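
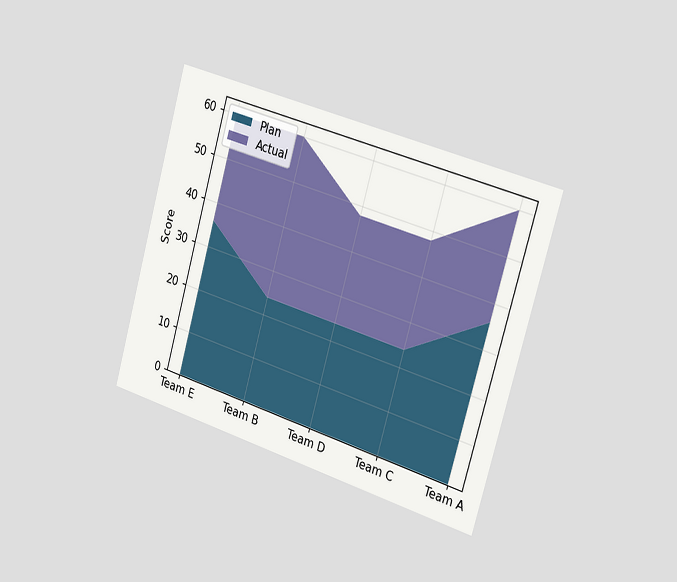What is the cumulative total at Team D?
The chart is tilted about 16° clockwise and viewed slightly from the right. The stacked total at Team D reaches 48.

48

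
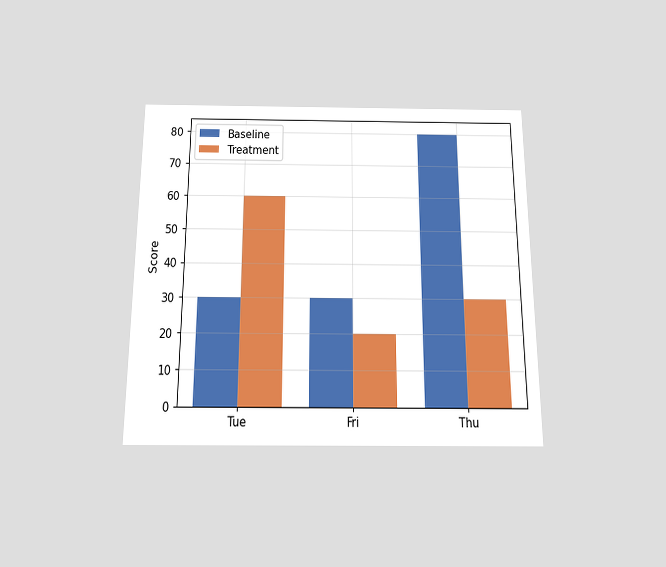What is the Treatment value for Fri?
20

The chart is viewed slightly from below. The Treatment bar at Fri reaches 20 on the y-axis.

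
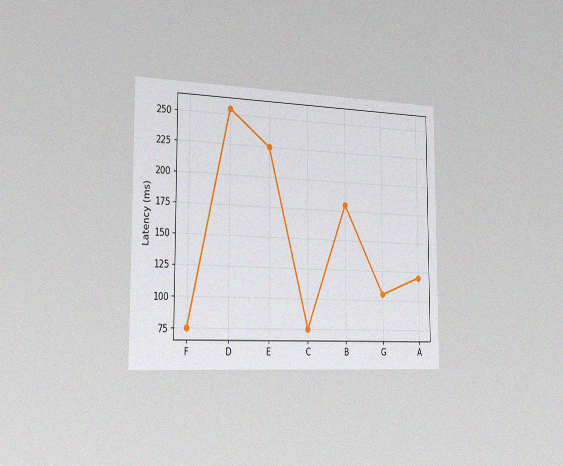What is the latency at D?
The chart is viewed slightly from the left, with some photo noise. At D, the line is at 255ms.

255ms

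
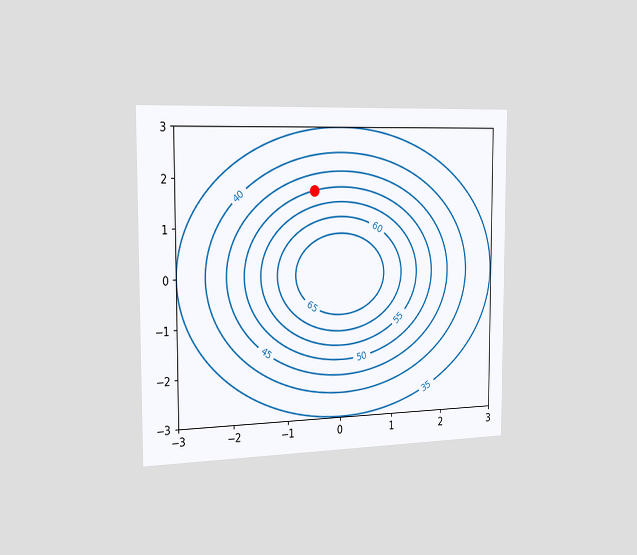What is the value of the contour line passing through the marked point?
The chart is viewed slightly from the left. The marked point sits on the contour labelled 50.

50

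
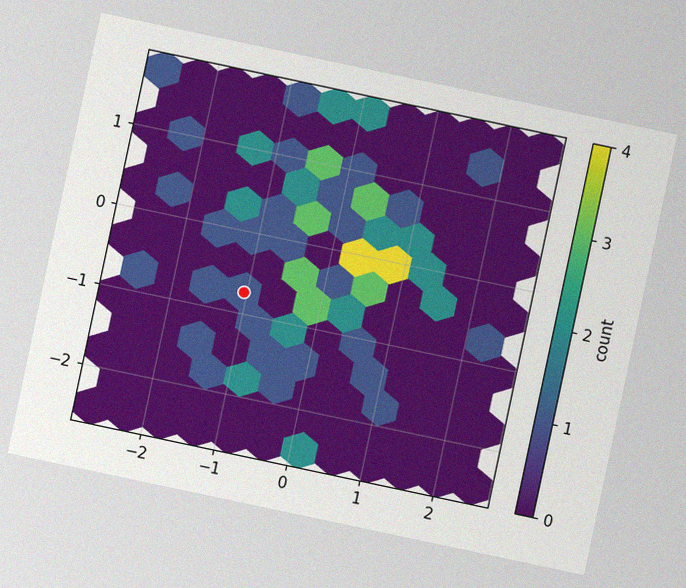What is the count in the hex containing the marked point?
The chart is tilted about 12° clockwise, with some photo noise. The marked hex reads 1 on the colorbar.

1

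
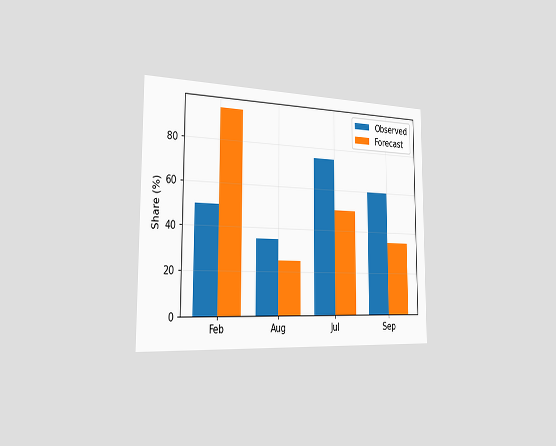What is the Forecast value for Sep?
35%

The chart is viewed slightly from the left. The Forecast bar at Sep reaches 35% on the y-axis.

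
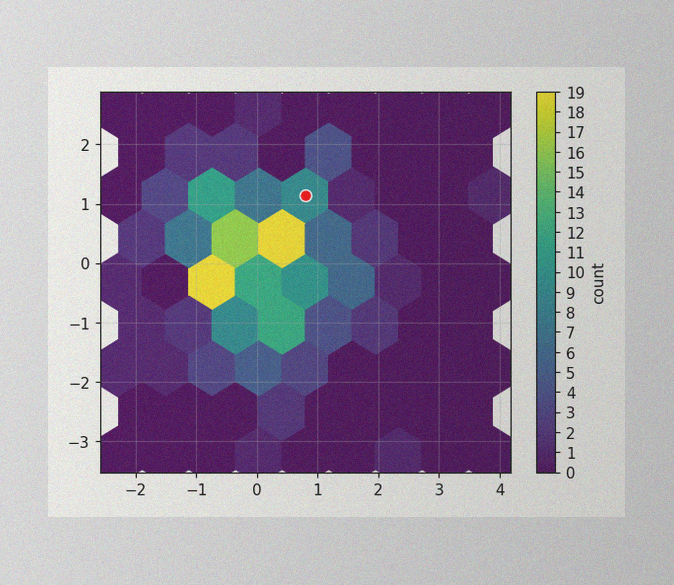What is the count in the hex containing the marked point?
9

The image has some photo noise and uneven lighting. The marked hex reads 9 on the colorbar.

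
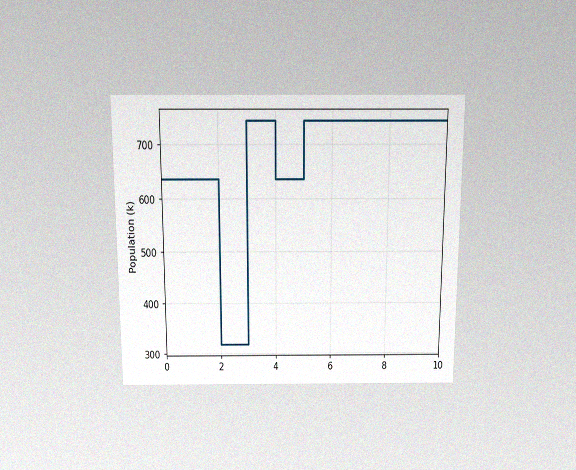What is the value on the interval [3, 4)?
The chart is viewed slightly from above, with some photo noise. On [3, 4) the step sits at 742k.

742k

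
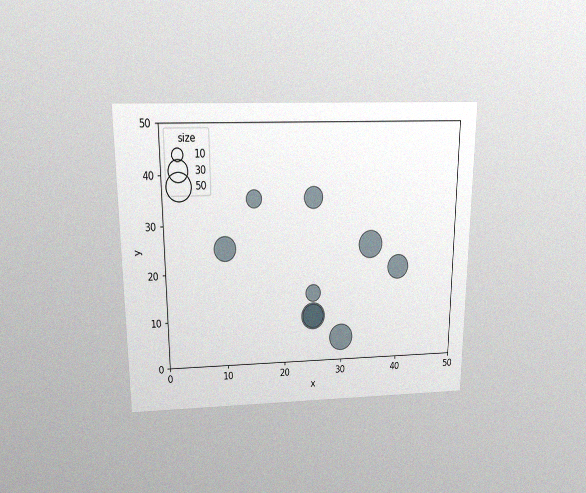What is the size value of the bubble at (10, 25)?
40

The chart is viewed slightly from above, with some photo noise. Matching the bubble at (10, 25) against the size legend gives 40.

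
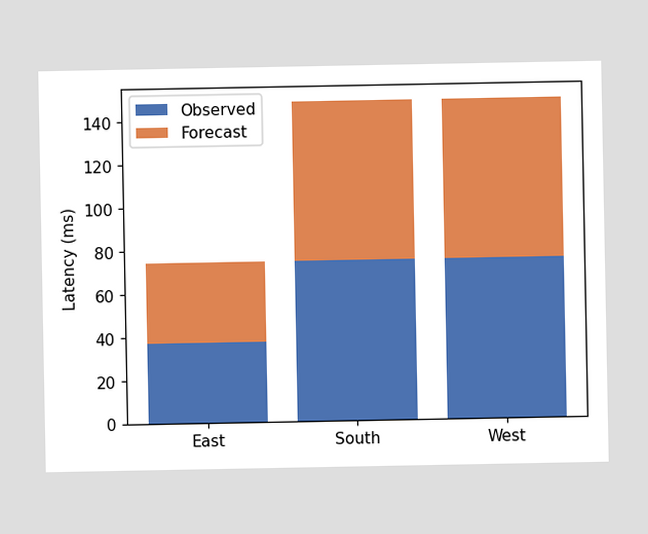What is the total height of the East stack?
74ms

The East stack's top reaches 74ms on the y-axis.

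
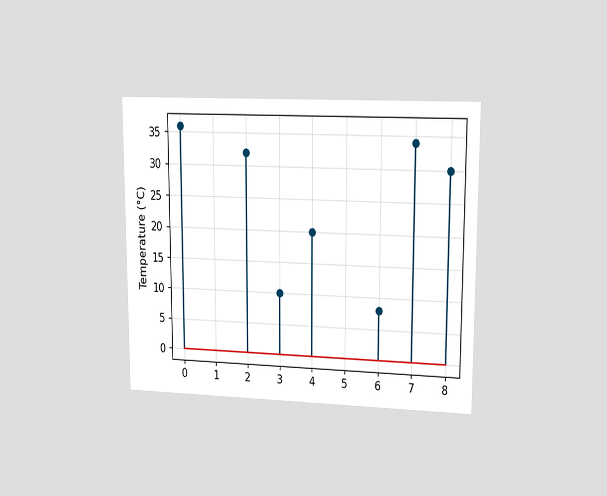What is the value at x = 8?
The chart is viewed at a slight angle. The stem at x=8 reaches 30°C.

30°C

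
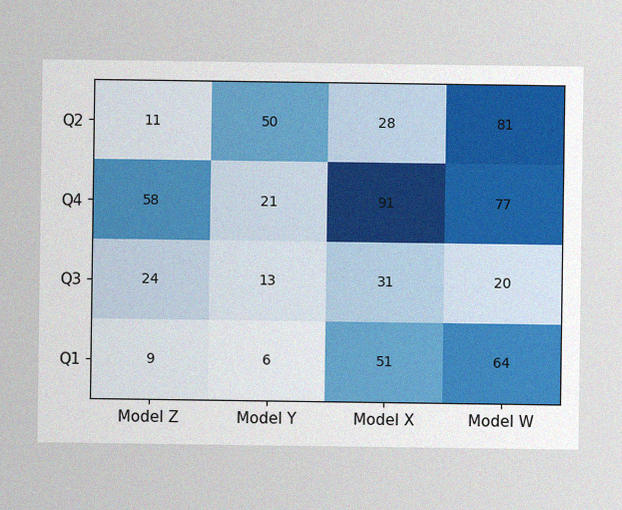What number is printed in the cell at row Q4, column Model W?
77

The image has some photo noise and uneven lighting. The (Q4, Model W) cell reads 77.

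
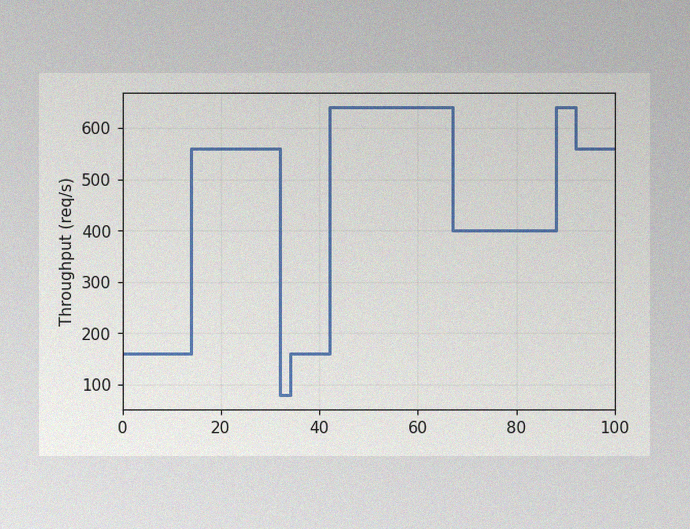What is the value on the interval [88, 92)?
640req/s

The image has some photo noise and uneven lighting. On [88, 92) the step sits at 640req/s.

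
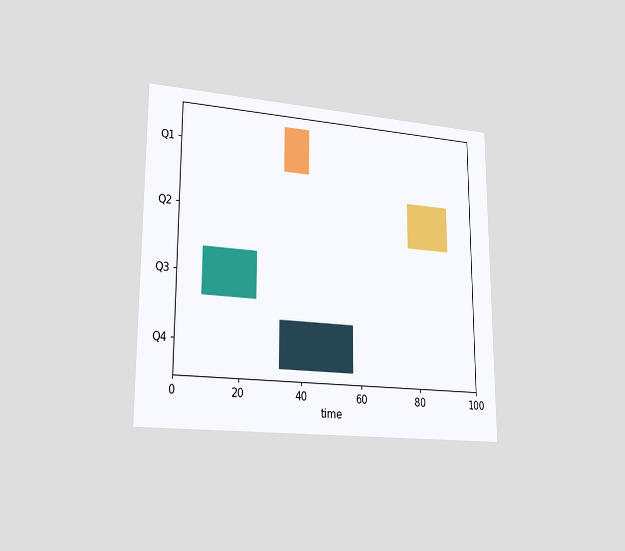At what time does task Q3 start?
The chart is viewed slightly from the left. The Q3 bar begins at t=8.

8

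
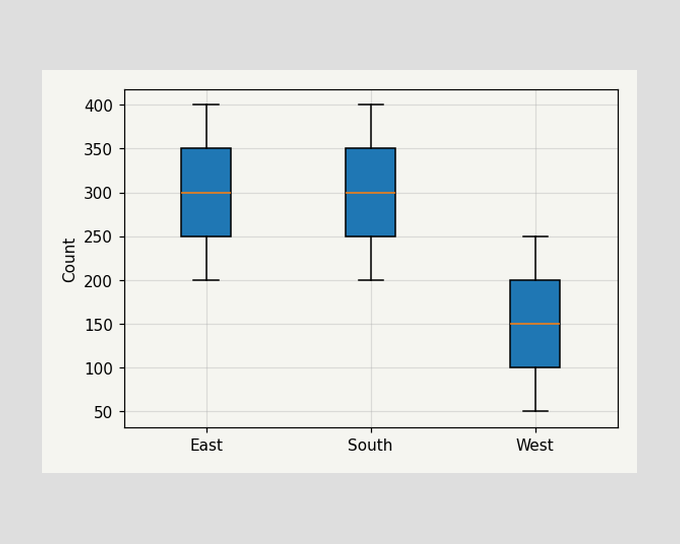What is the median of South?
300

The median line in the South box sits at 300.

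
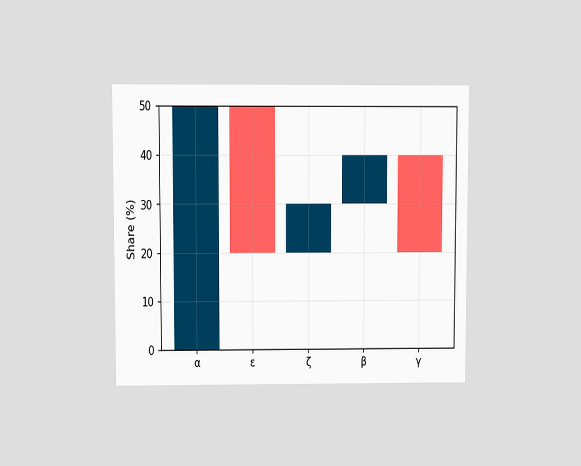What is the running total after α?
The chart is viewed at a slight angle. After α the running total reaches 50%.

50%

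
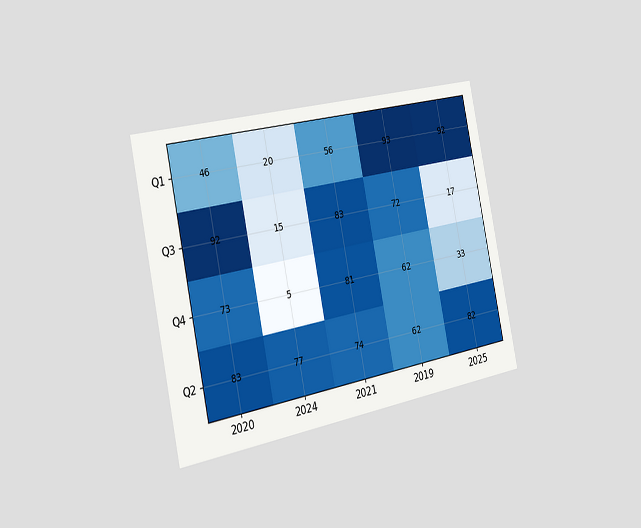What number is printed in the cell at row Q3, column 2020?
The chart is tilted about 12° counter-clockwise and viewed slightly from the left. The (Q3, 2020) cell reads 92.

92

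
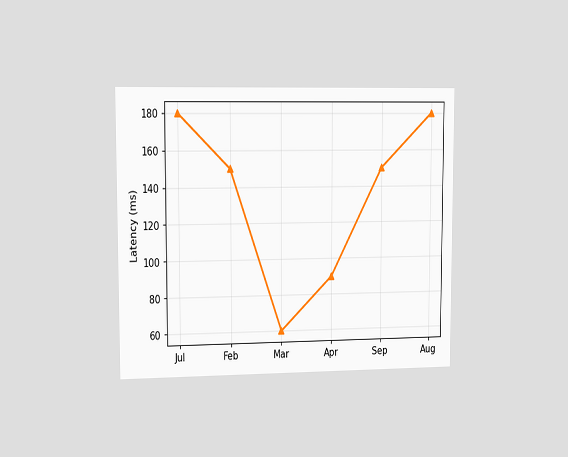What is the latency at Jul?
180ms

The chart is viewed slightly from the left. At Jul, the line is at 180ms.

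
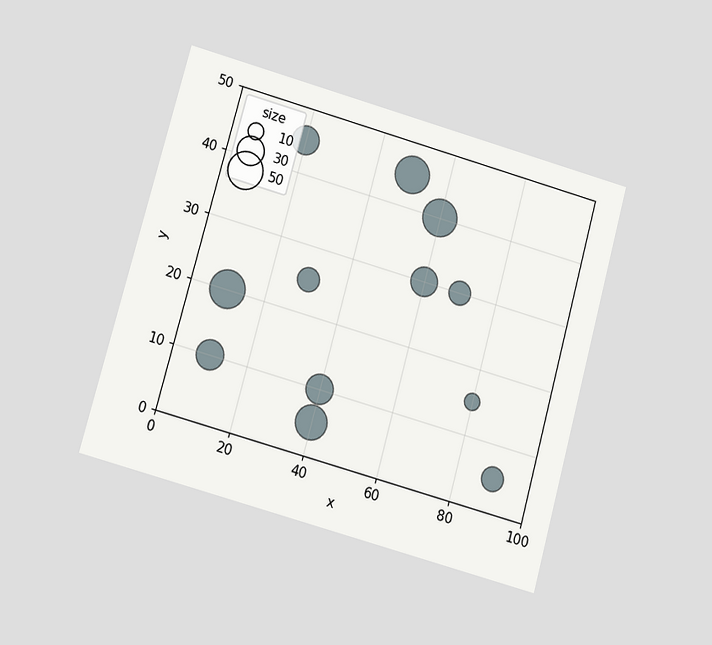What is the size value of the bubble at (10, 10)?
30

The chart is tilted about 15° clockwise and viewed at a slight angle. Matching the bubble at (10, 10) against the size legend gives 30.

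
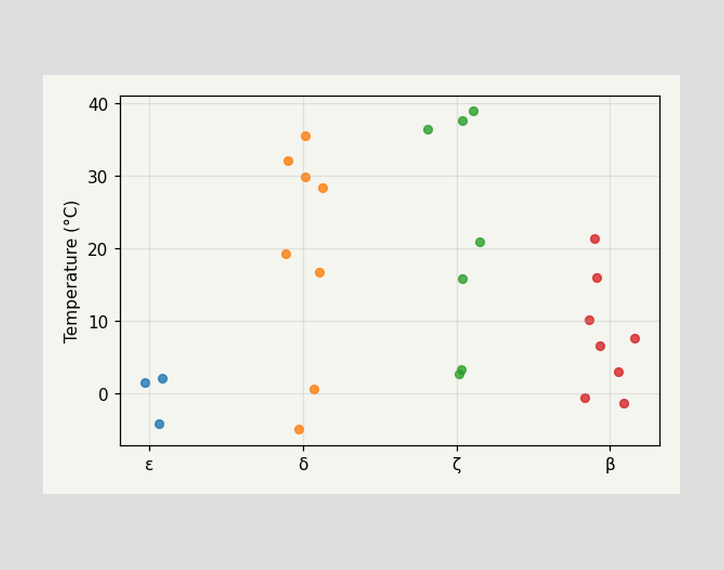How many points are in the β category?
8

Counting the markers in the β column gives 8.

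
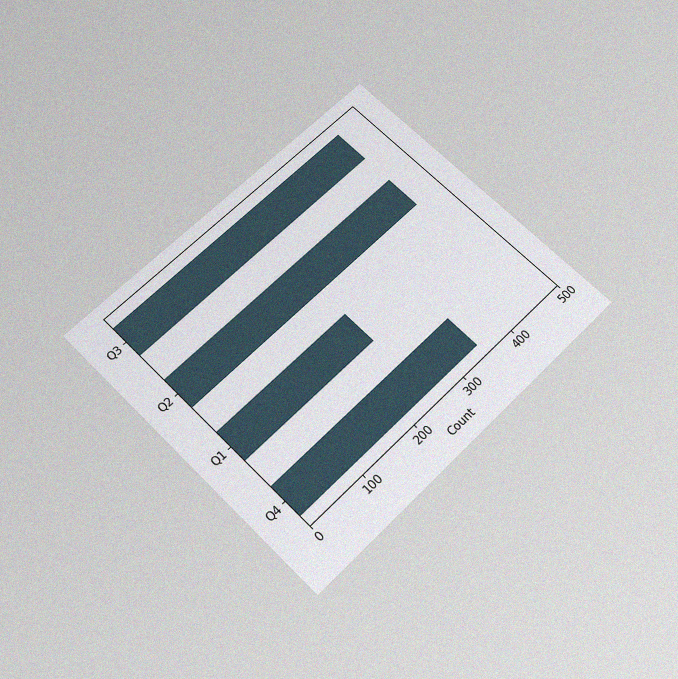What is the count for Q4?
350

The chart is tilted about 45° counter-clockwise and viewed slightly from below, with some photo noise. Reading along the chart's x-axis, the Q4 bar reaches 350.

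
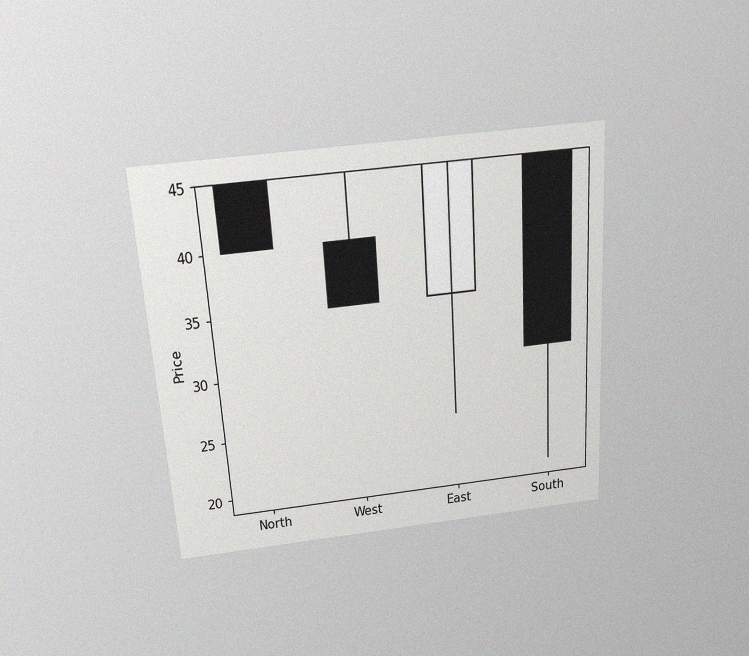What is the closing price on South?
30

The chart is tilted about 4° counter-clockwise and viewed slightly from above, with some photo noise. The South candle closes at 30.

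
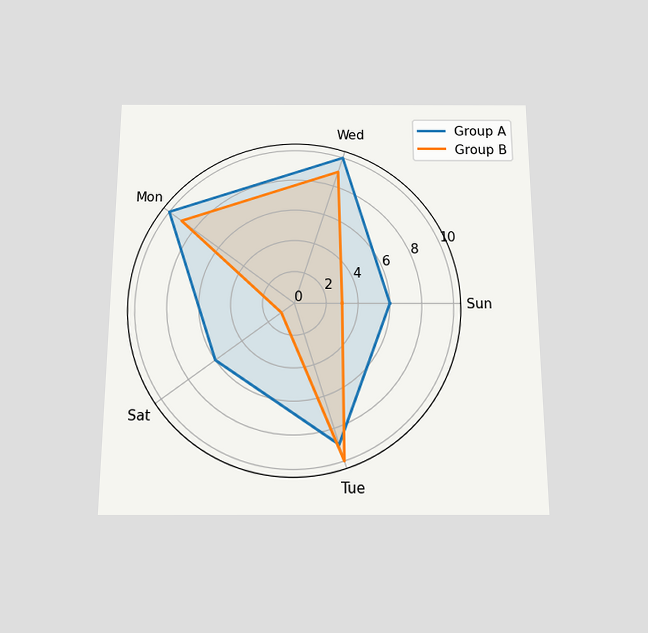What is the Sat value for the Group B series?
1

The chart is viewed slightly from below. On the Sat axis, Group B reaches 1.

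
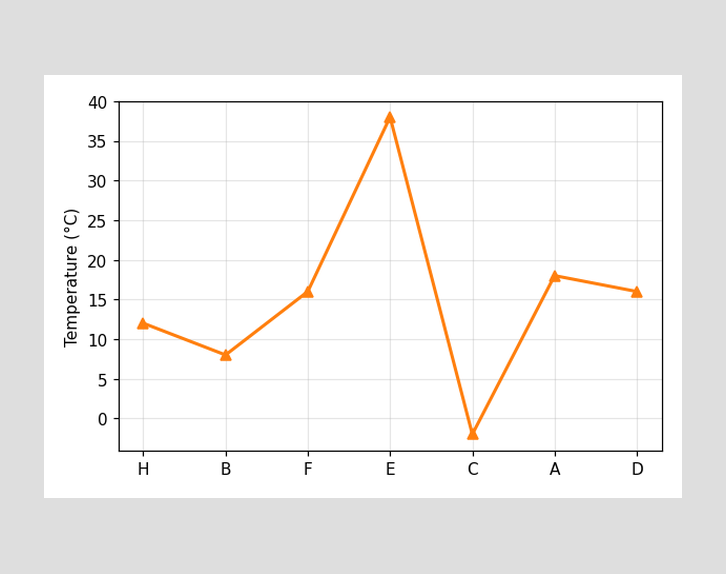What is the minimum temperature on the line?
-2°C

The lowest point is at C, and reading across to the y-axis gives -2°C.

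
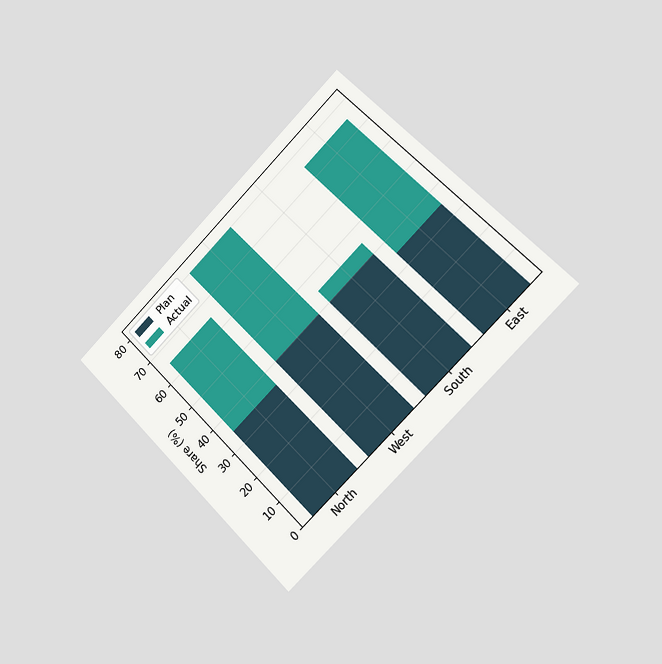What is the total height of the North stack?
The chart is tilted about 45° counter-clockwise and viewed slightly from the right. The North stack's top reaches 65% on the y-axis.

65%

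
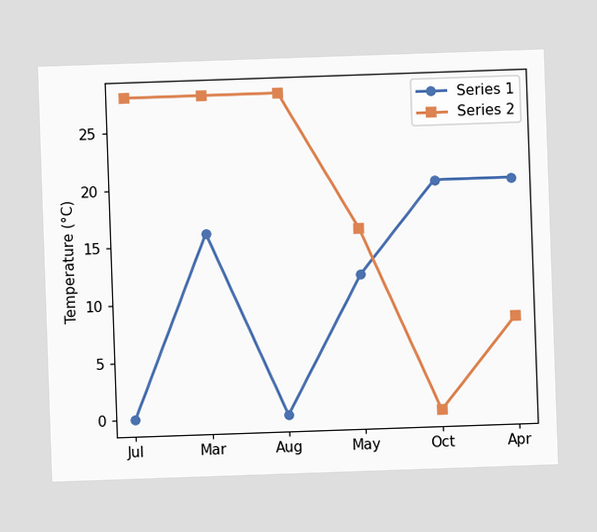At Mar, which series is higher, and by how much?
Series 2, by 12°C

At Mar, Series 2 sits above the other line by 12°C.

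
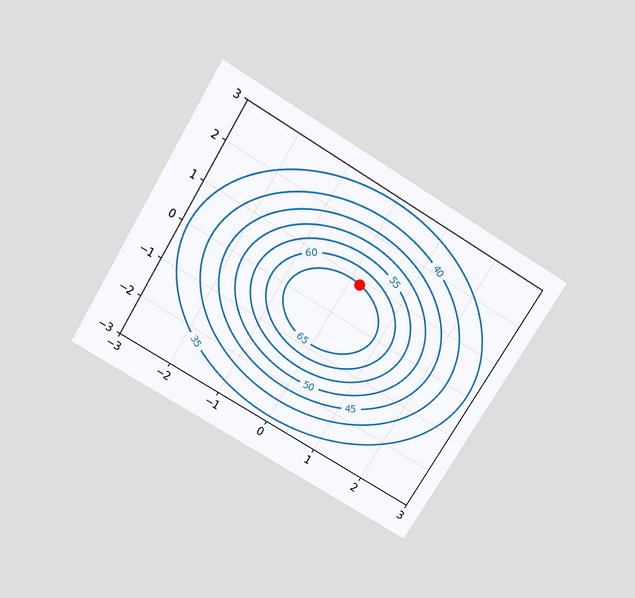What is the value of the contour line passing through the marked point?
65

The chart is tilted about 31° clockwise and viewed slightly from above. The marked point sits on the contour labelled 65.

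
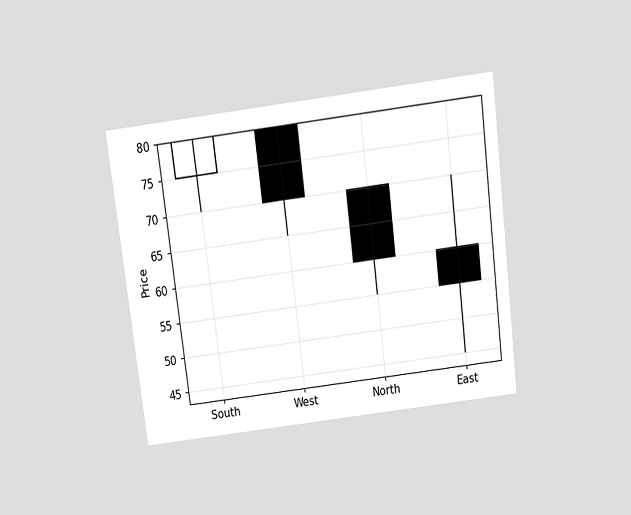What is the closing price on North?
The chart is tilted about 7° counter-clockwise and viewed slightly from above. The North candle closes at 60.

60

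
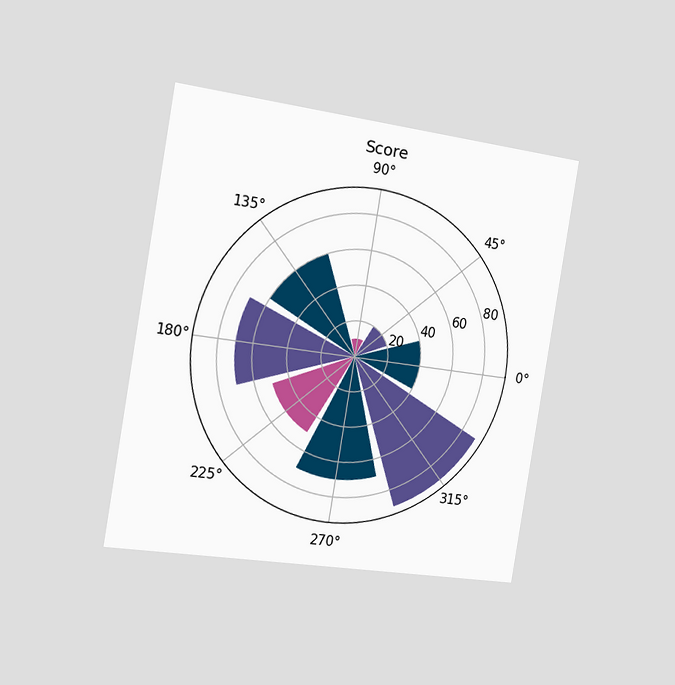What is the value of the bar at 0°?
40

The chart is tilted about 10° clockwise and viewed slightly from the left. The bar at 0° reaches 40 on the radial axis.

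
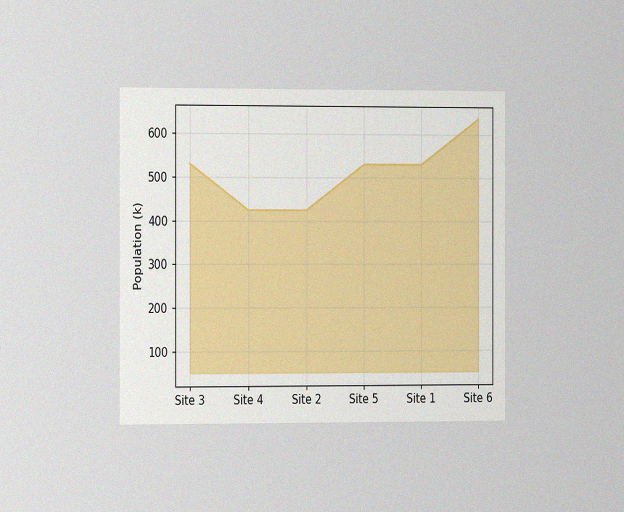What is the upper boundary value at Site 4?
424k

The chart is viewed slightly from the left, with some photo noise. At Site 4 the upper boundary is at 424k.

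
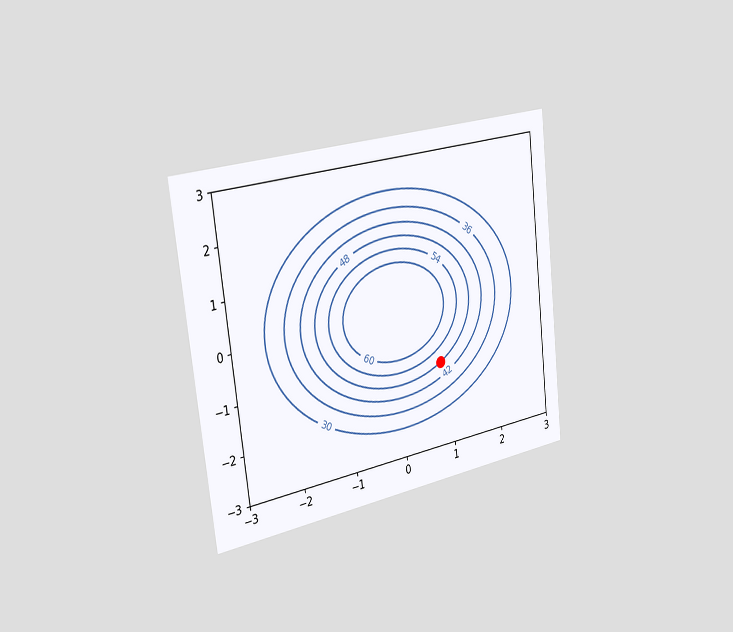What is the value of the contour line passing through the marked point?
The chart is tilted about 7° counter-clockwise and viewed slightly from the left. The marked point sits on the contour labelled 48.

48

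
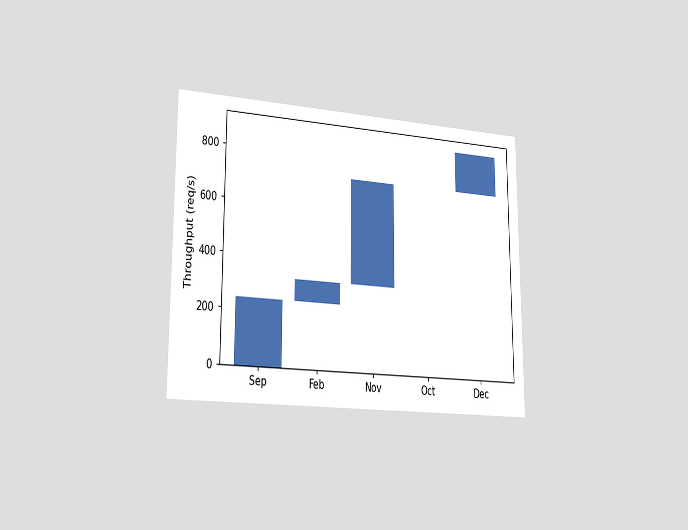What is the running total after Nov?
720req/s

The chart is viewed slightly from the left. After Nov the running total reaches 720req/s.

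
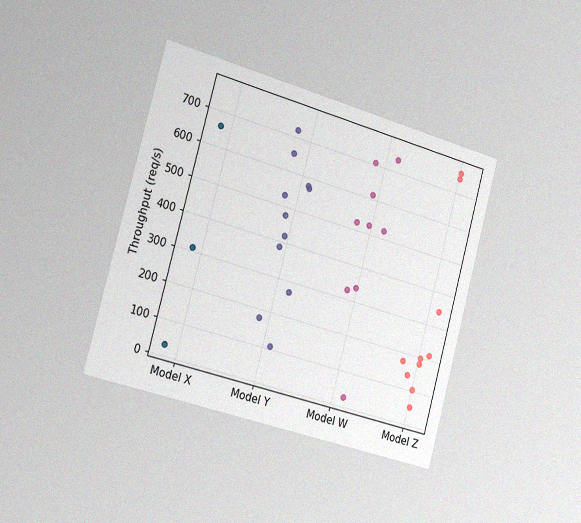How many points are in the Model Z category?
10

The chart is tilted about 15° clockwise and viewed slightly from the left, with some photo noise. Counting the markers in the Model Z column gives 10.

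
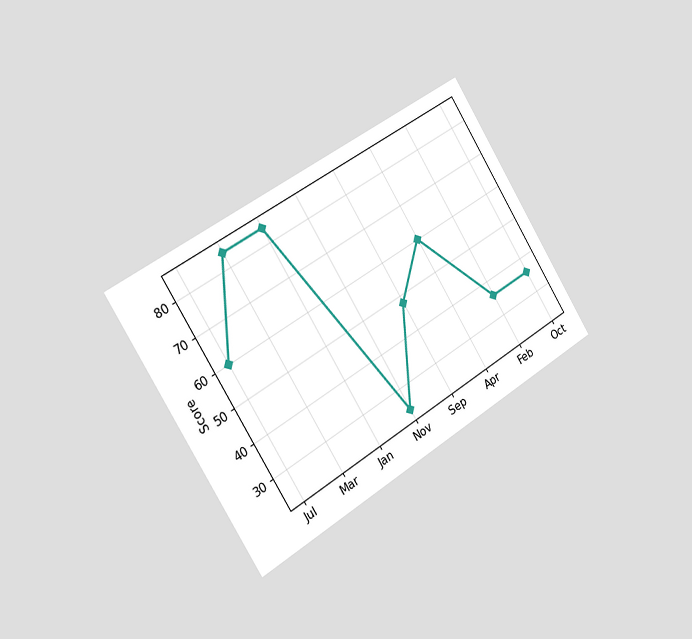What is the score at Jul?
The chart is tilted about 32° counter-clockwise and viewed slightly from the left. At Jul, the line is at 60.

60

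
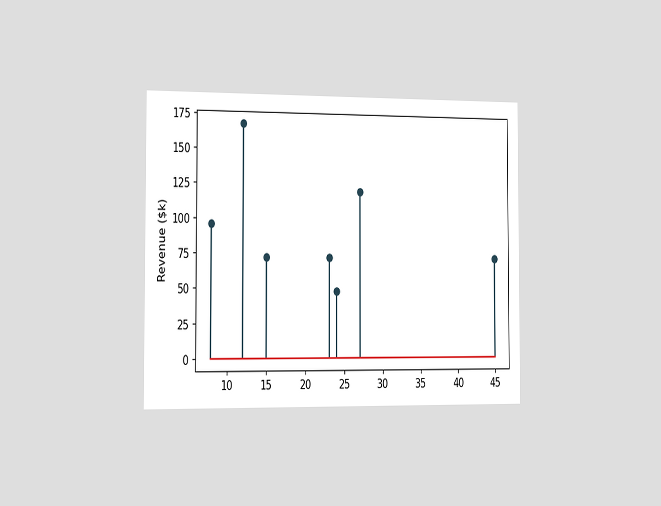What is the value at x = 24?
$48k

The chart is viewed slightly from the left. The stem at x=24 reaches $48k.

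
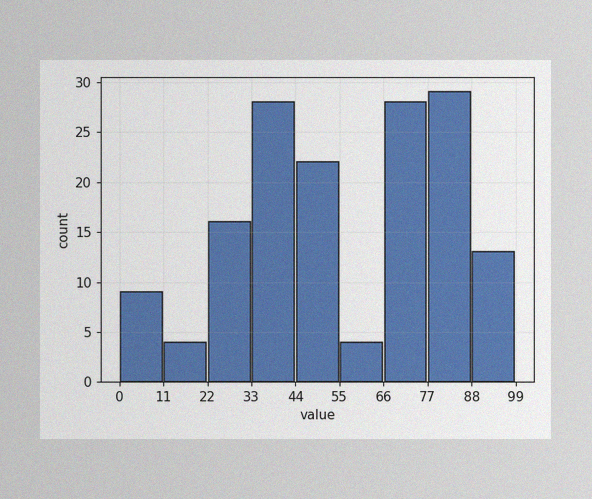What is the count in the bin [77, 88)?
29

The image has some photo noise and uneven lighting. The [77, 88) bin has height 29.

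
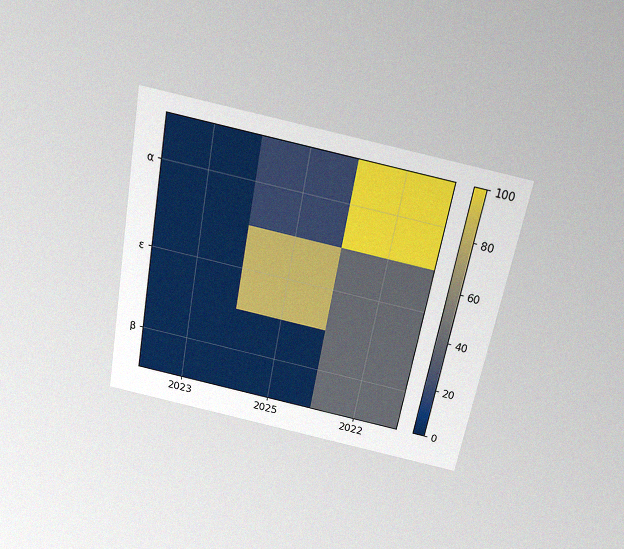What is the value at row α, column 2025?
20

The chart is tilted about 10° clockwise and viewed slightly from above, with some photo noise. Matching cell (α, 2025) against the colorbar gives 20.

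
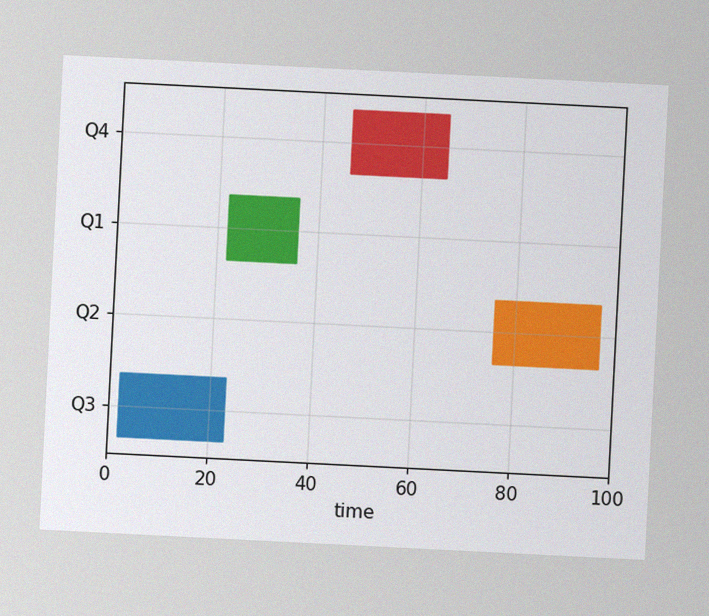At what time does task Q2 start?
The chart is tilted about 3° clockwise, with some photo noise. The Q2 bar begins at t=76.

76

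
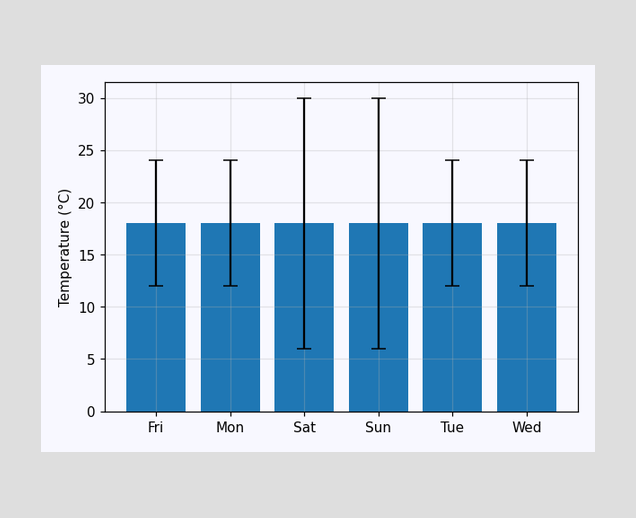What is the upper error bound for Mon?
24°C

The Mon bar's upper whisker reaches 24°C.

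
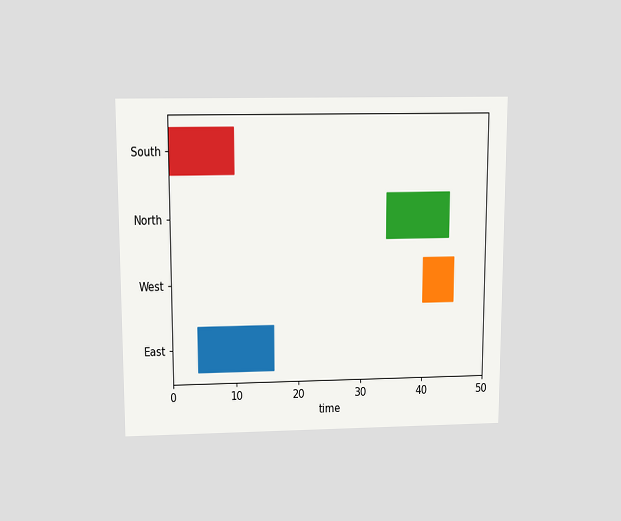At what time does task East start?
4

The chart is viewed slightly from above. The East bar begins at t=4.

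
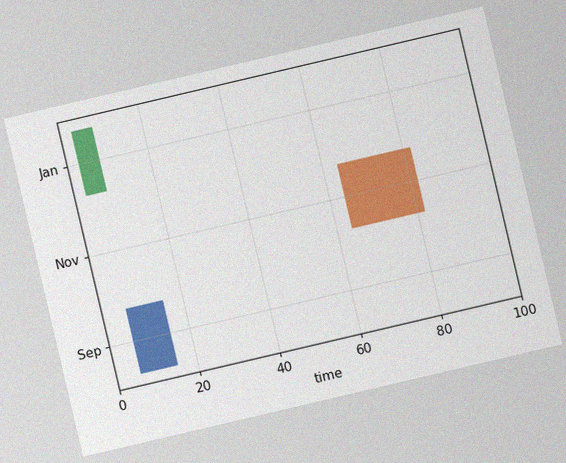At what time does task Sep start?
6

The chart is tilted about 13° counter-clockwise, with some photo noise. The Sep bar begins at t=6.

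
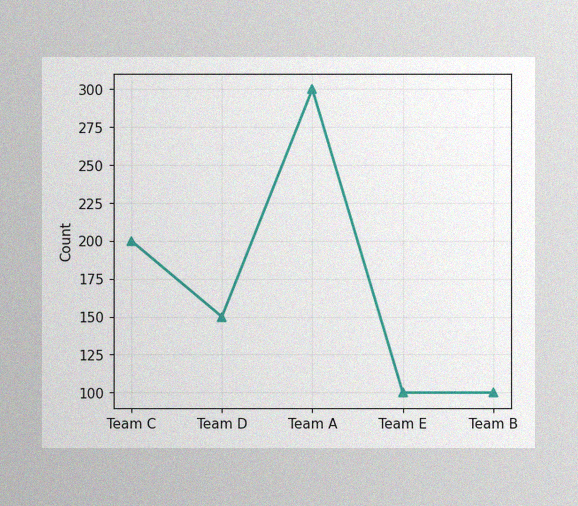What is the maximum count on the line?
300

The image has some photo noise and uneven lighting. The highest point is at Team A, and reading across to the y-axis gives 300.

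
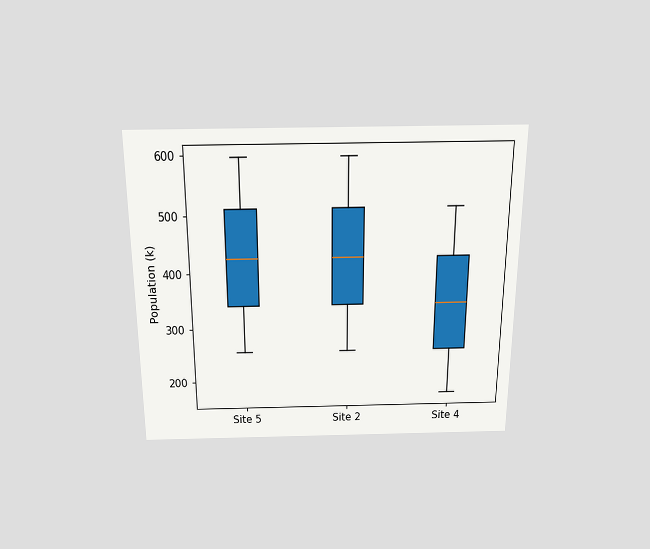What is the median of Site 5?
The chart is viewed slightly from above. The median line in the Site 5 box sits at 425k.

425k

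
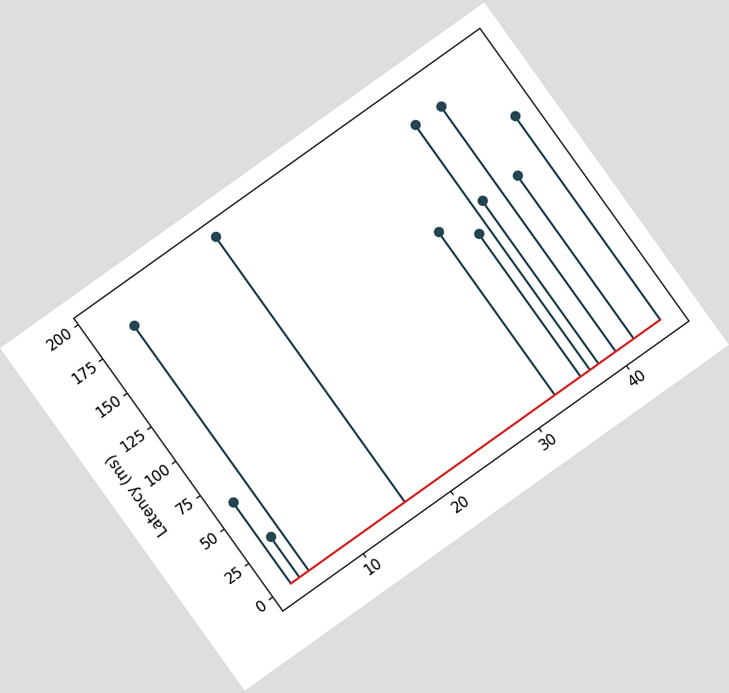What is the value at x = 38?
The chart is tilted about 36° counter-clockwise. The stem at x=38 reaches 120ms.

120ms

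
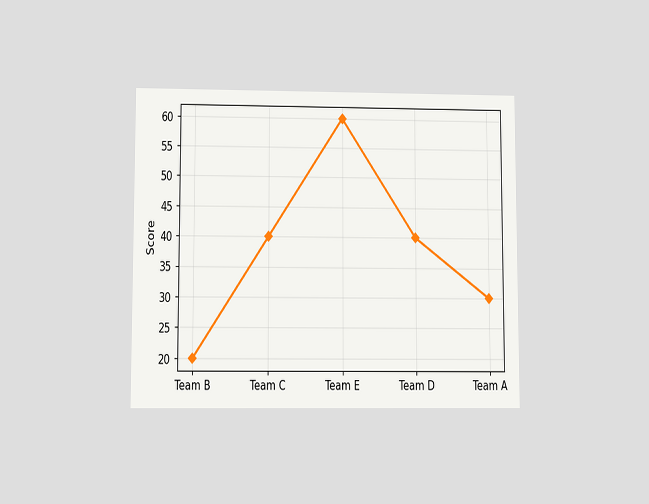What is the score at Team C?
40

The chart is viewed at a slight angle. At Team C, the line is at 40.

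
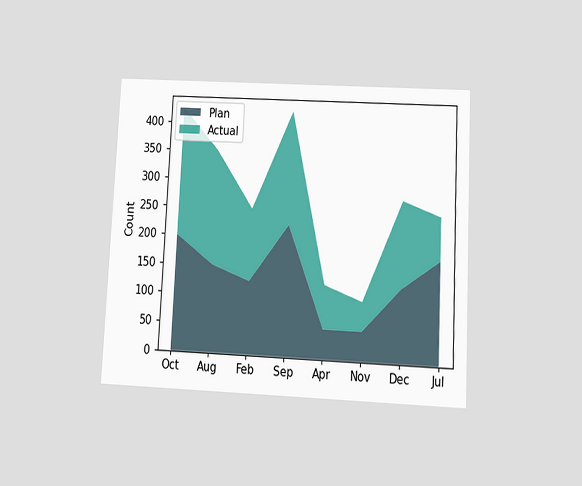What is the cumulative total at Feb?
250

The chart is tilted about 3° clockwise and viewed at a slight angle. The stacked total at Feb reaches 250.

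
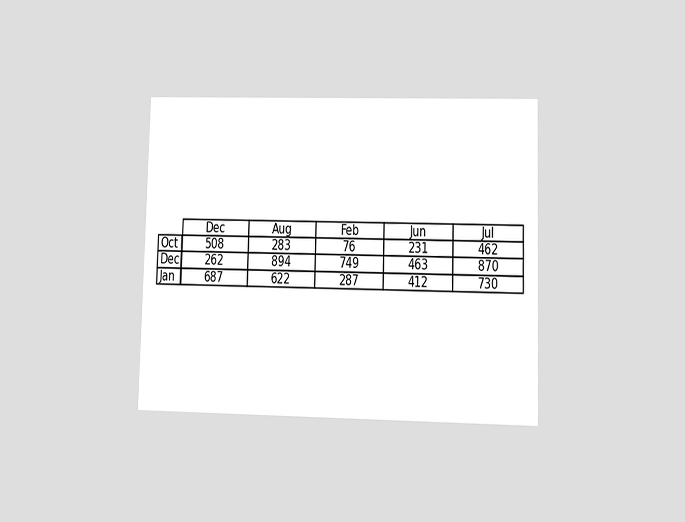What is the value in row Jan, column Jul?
730

The chart is viewed at a slight angle. The (Jan, Jul) cell reads 730.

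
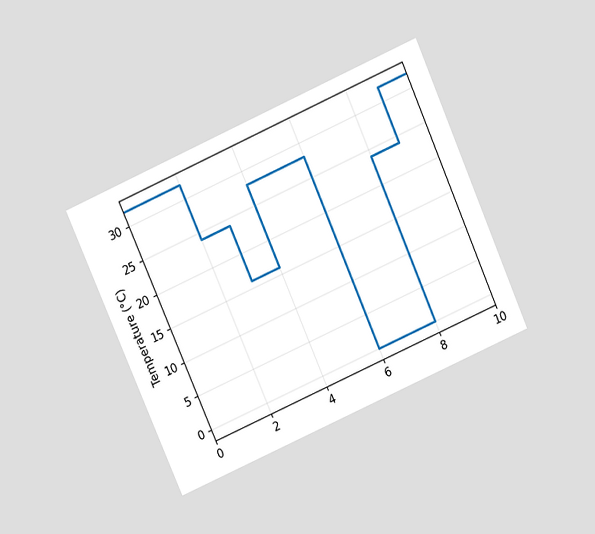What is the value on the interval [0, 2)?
The chart is tilted about 24° counter-clockwise and viewed slightly from above. On [0, 2) the step sits at 32°C.

32°C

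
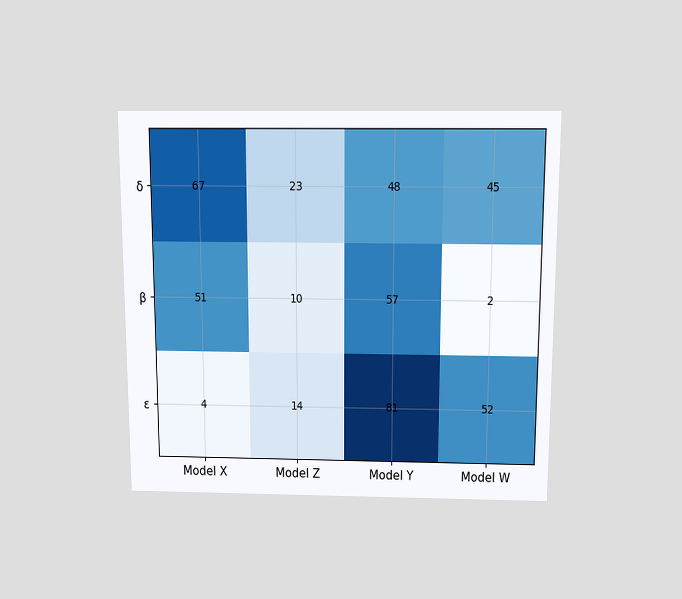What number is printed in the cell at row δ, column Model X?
67

The chart is viewed slightly from above. The (δ, Model X) cell reads 67.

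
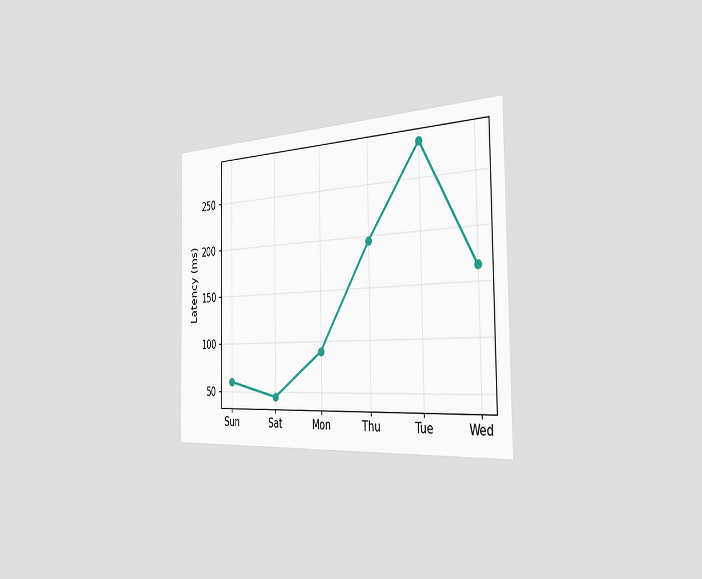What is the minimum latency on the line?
The chart is viewed slightly from the right. The lowest point is at Sat, and reading across to the y-axis gives 45ms.

45ms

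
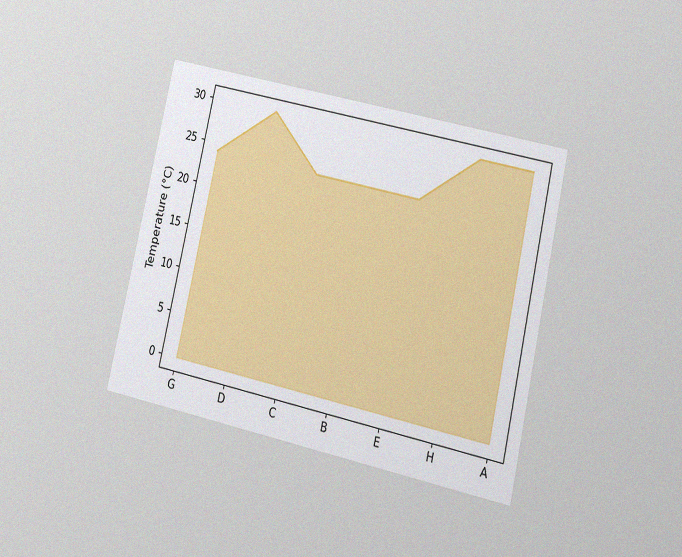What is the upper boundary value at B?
The chart is tilted about 13° clockwise and viewed at a slight angle, with some photo noise. At B the upper boundary is at 24°C.

24°C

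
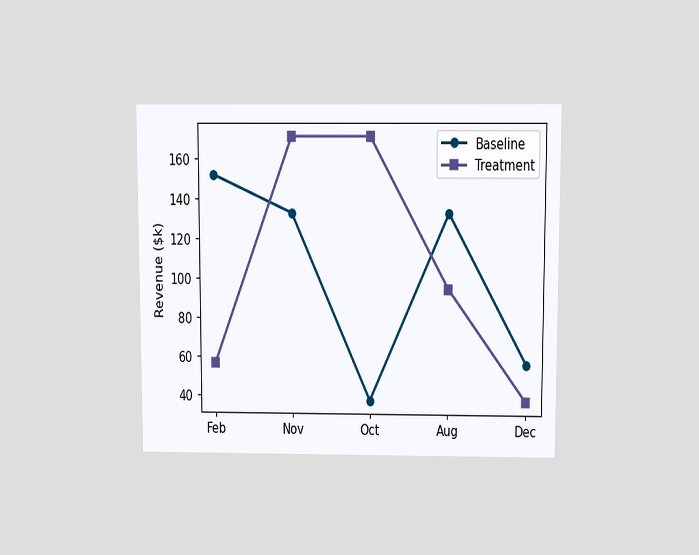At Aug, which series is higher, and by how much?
Baseline, by $38k

The chart is viewed slightly from above. At Aug, Baseline sits above the other line by $38k.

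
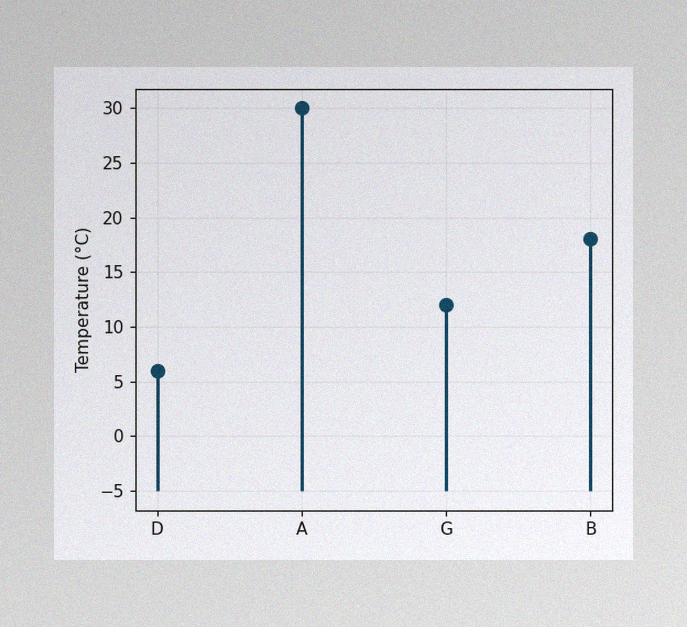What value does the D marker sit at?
The image has some photo noise and uneven lighting. The D marker sits at 6°C.

6°C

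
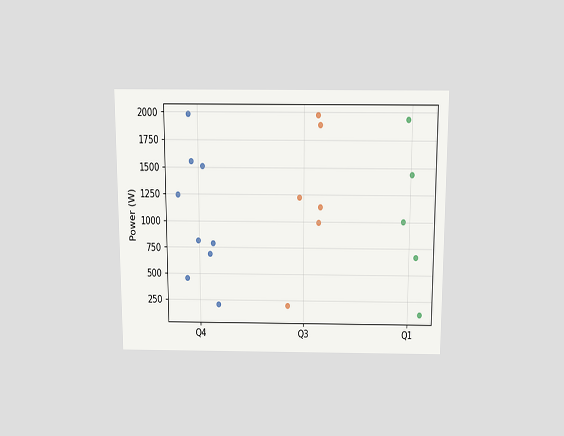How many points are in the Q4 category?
9

The chart is viewed slightly from above. Counting the markers in the Q4 column gives 9.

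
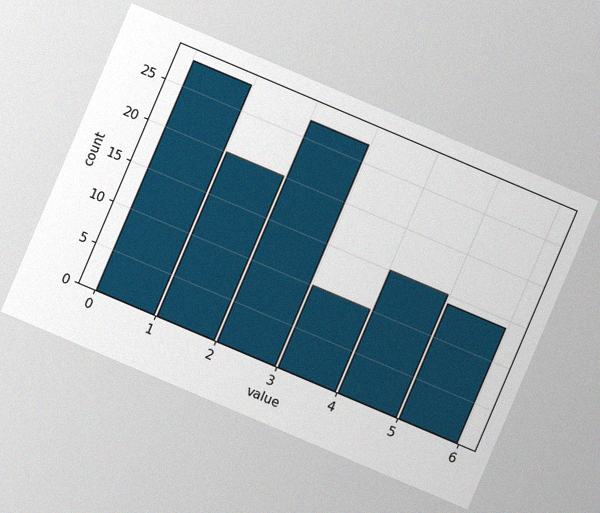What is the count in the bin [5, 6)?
The chart is tilted about 23° clockwise, with some photo noise. The [5, 6) bin has height 14.

14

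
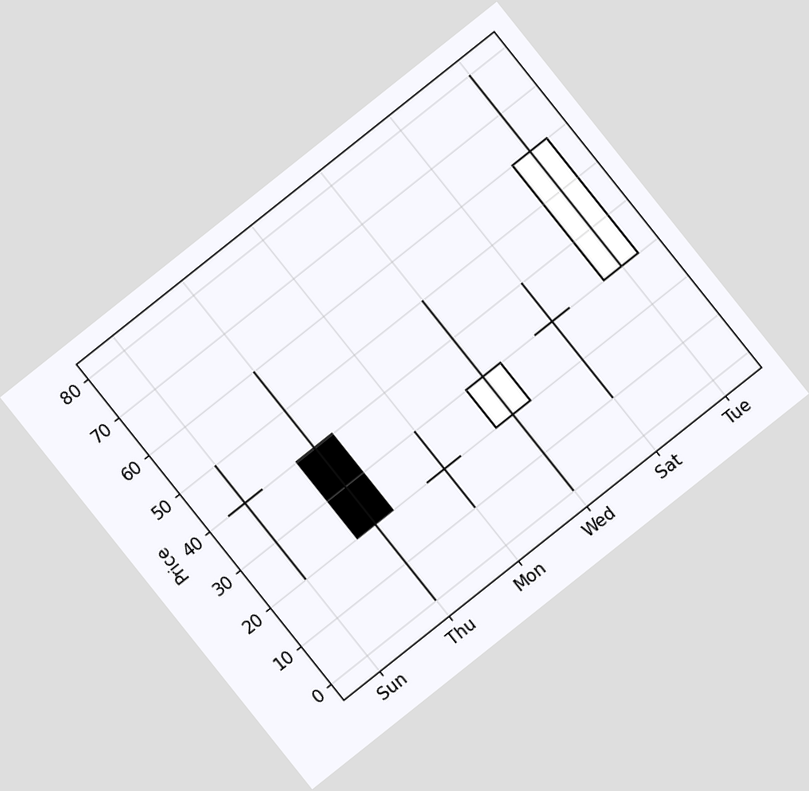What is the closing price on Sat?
30

The chart is tilted about 39° counter-clockwise. The Sat candle closes at 30.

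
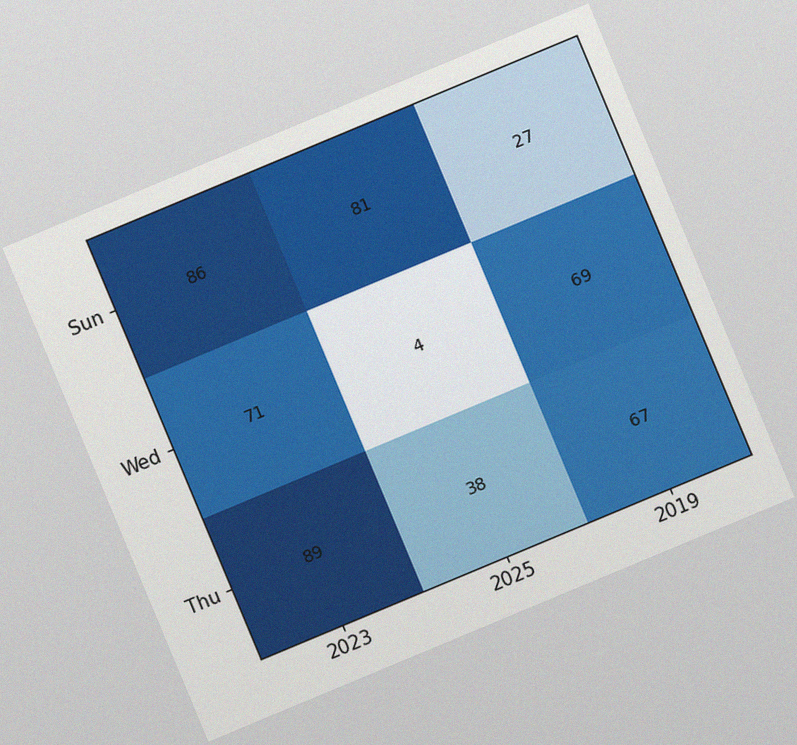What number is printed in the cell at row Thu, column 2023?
89

The chart is tilted about 23° counter-clockwise, with some photo noise. The (Thu, 2023) cell reads 89.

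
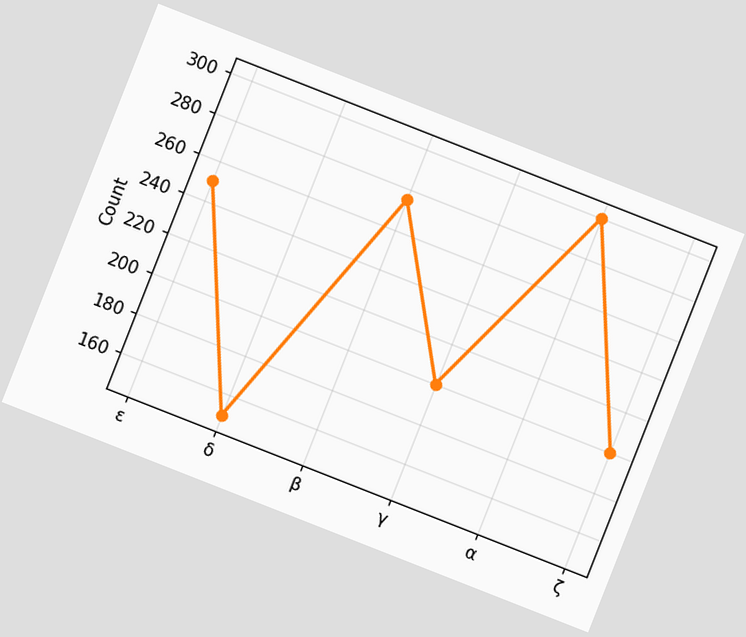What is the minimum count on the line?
150

The chart is tilted about 21° clockwise. The lowest point is at δ, and reading across to the y-axis gives 150.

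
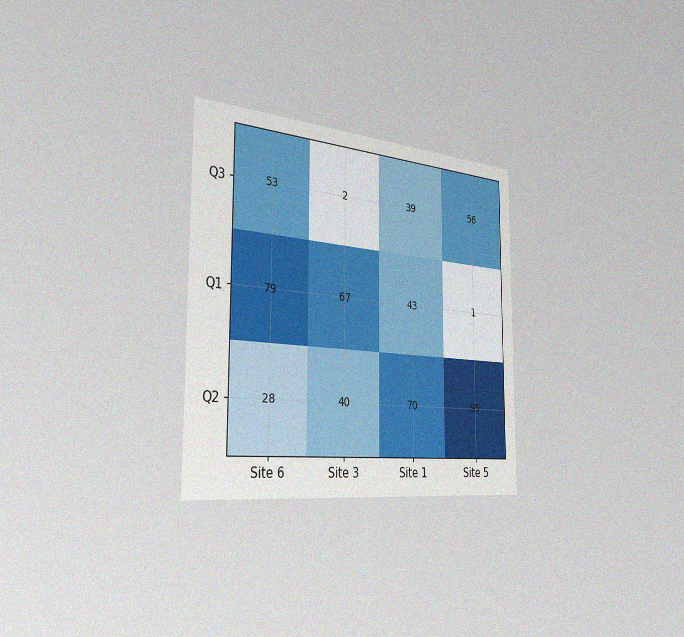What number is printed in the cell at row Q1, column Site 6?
The chart is viewed slightly from the left, with some photo noise. The (Q1, Site 6) cell reads 79.

79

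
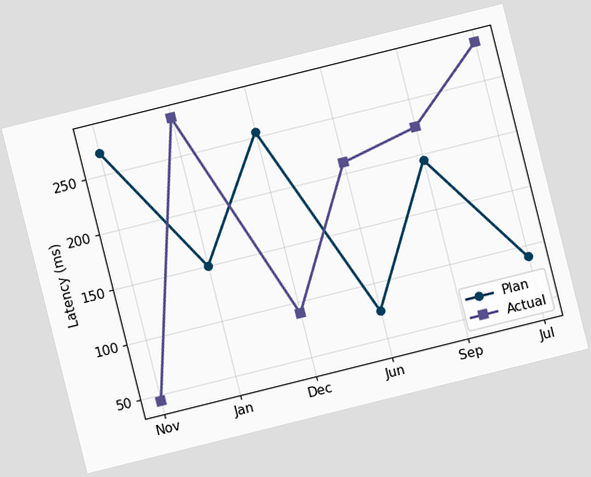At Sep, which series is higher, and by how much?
Actual, by 30ms

The chart is tilted about 14° counter-clockwise. At Sep, Actual sits above the other line by 30ms.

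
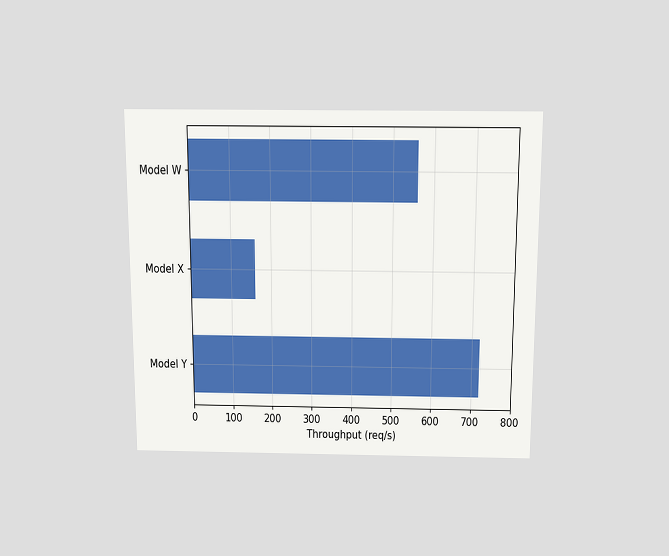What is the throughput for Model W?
560req/s

The chart is viewed slightly from above. Reading along the chart's x-axis, the Model W bar reaches 560req/s.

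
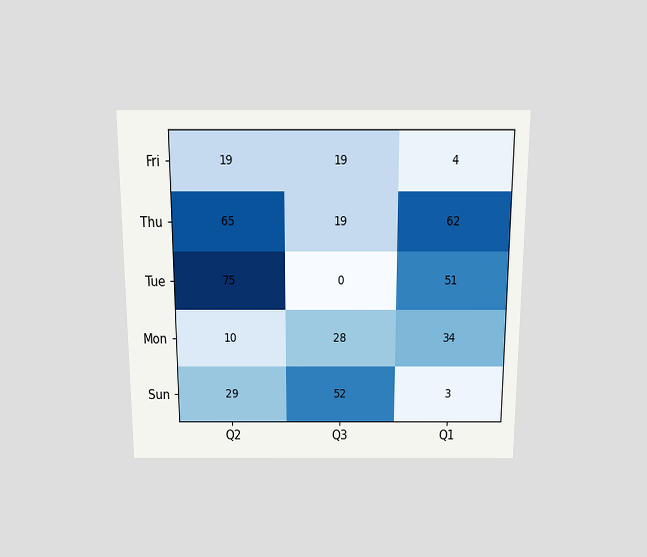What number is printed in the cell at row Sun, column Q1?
3

The chart is viewed slightly from above. The (Sun, Q1) cell reads 3.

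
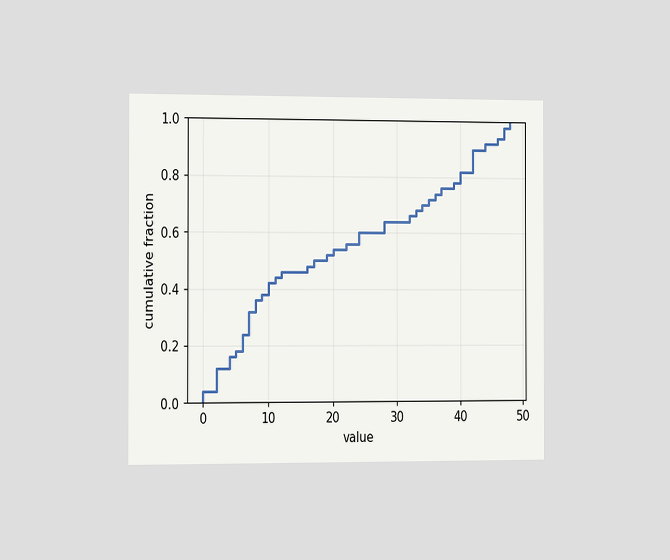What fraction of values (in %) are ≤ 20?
The chart is viewed slightly from the left. At x=20 the ECDF step is at 54%.

54%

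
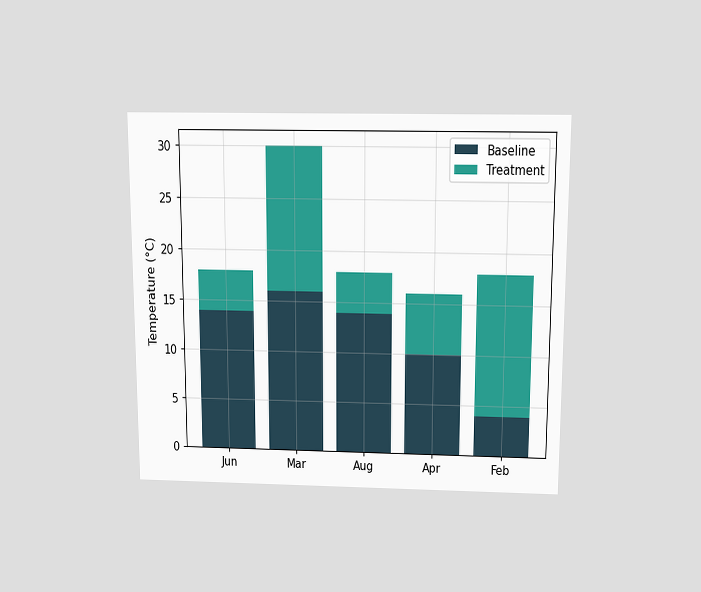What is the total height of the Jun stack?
The chart is viewed slightly from above. The Jun stack's top reaches 18°C on the y-axis.

18°C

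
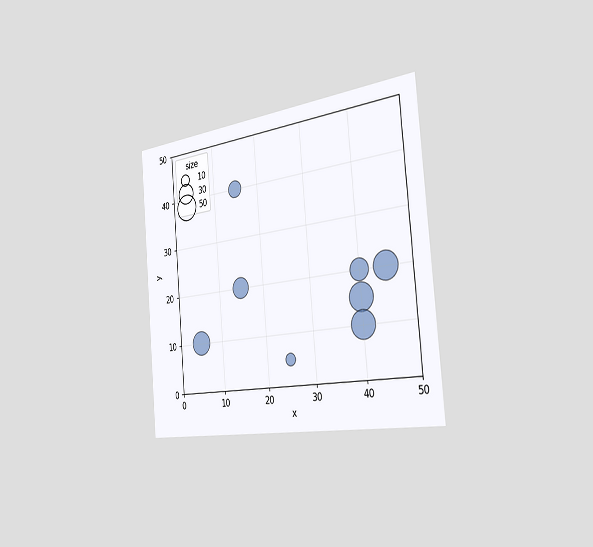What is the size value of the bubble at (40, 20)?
The chart is tilted about 5° counter-clockwise and viewed slightly from the right. Matching the bubble at (40, 20) against the size legend gives 30.

30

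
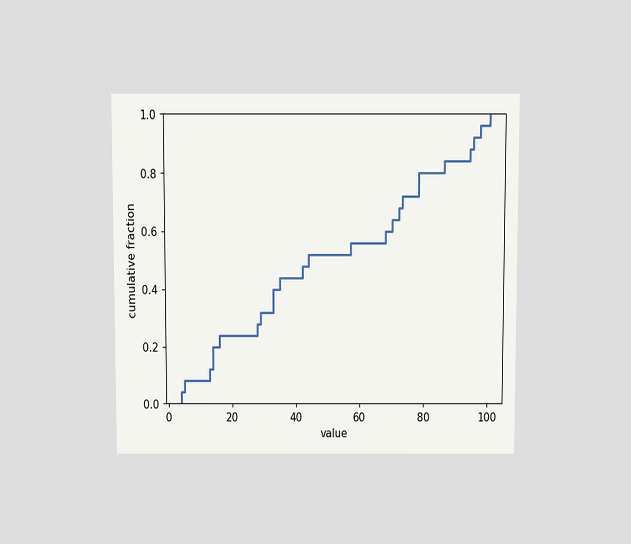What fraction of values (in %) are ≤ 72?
68%

The chart is viewed slightly from above. At x=72 the ECDF step is at 68%.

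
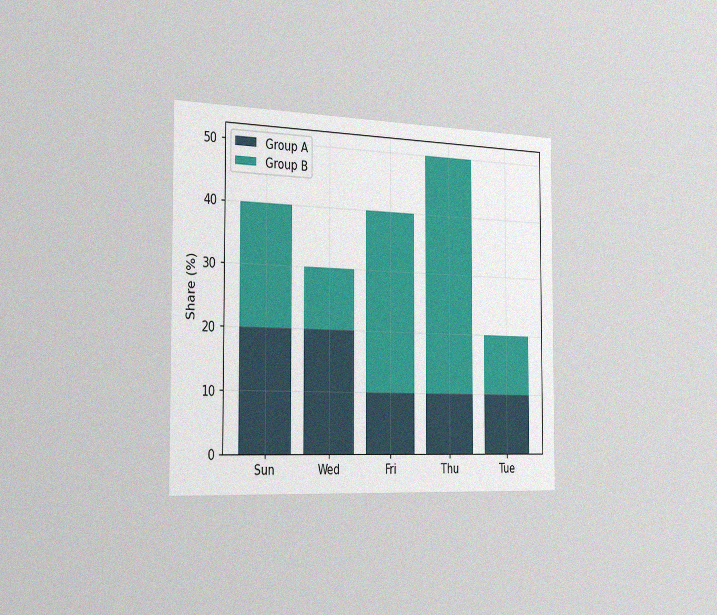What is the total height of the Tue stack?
The chart is viewed slightly from the left, with some photo noise. The Tue stack's top reaches 20% on the y-axis.

20%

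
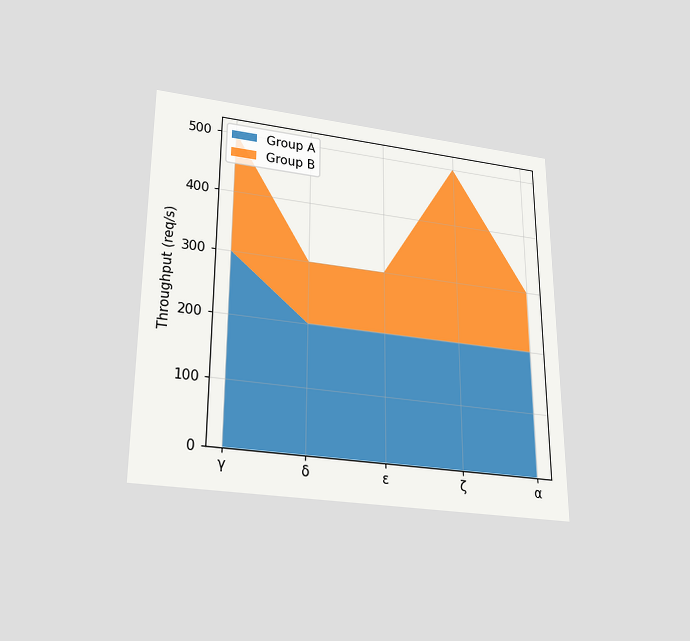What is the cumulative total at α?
The chart is viewed slightly from below. The stacked total at α reaches 300req/s.

300req/s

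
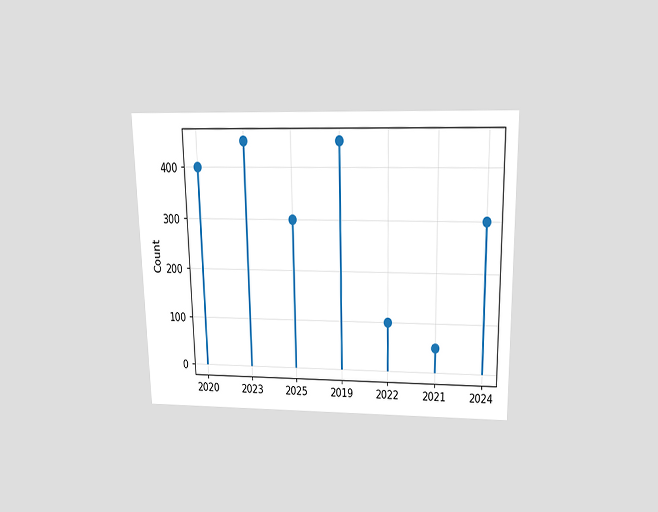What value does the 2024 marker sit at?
The chart is viewed slightly from above. The 2024 marker sits at 300.

300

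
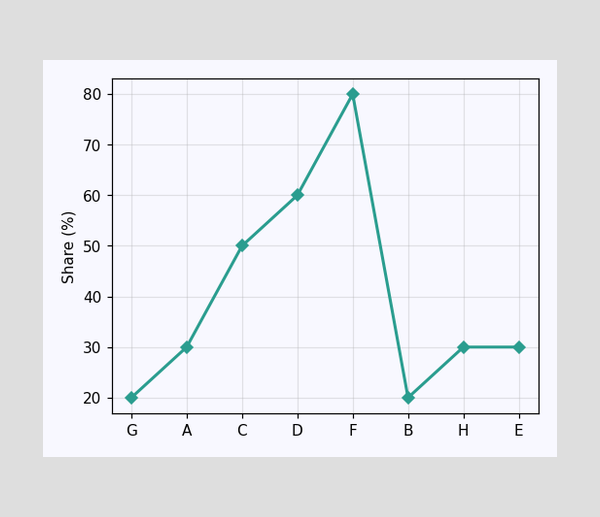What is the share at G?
At G, the line is at 20%.

20%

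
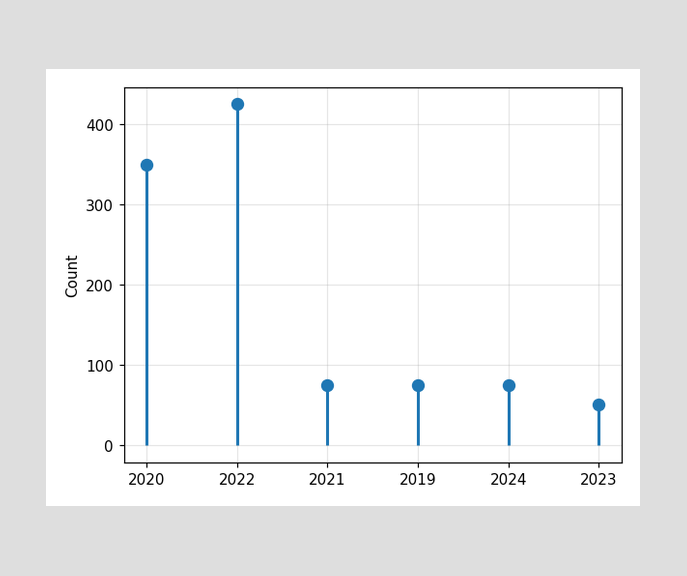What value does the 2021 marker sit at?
75

The 2021 marker sits at 75.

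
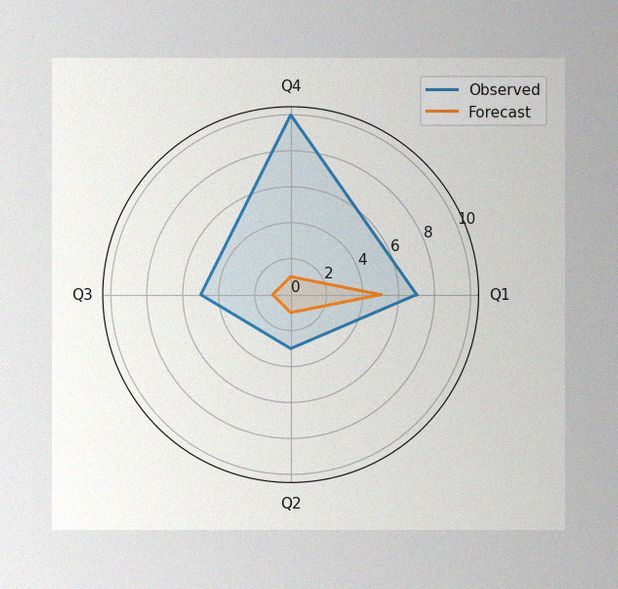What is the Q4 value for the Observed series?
The image has some photo noise and uneven lighting. On the Q4 axis, Observed reaches 10.

10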